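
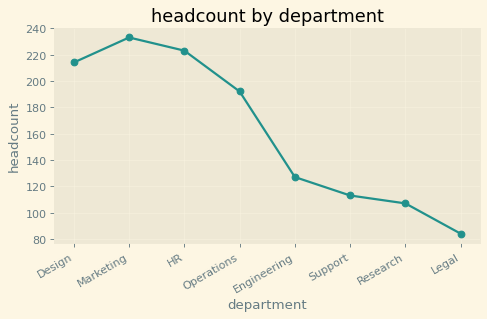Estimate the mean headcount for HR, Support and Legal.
≈ 140

(220 + 120 + 80) / 3 ≈ 140.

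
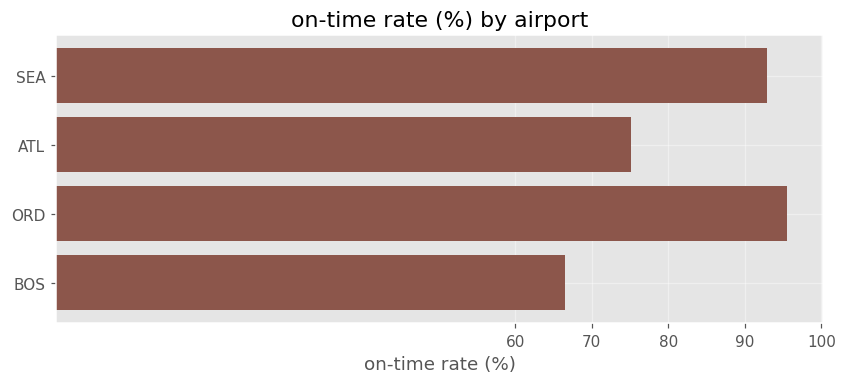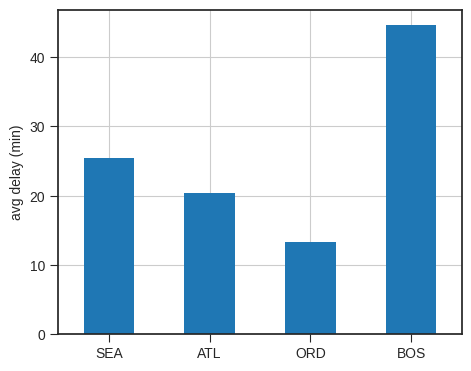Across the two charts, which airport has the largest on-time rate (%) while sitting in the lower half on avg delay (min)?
Chart 2 median avg delay (min) ≈ 25; below-median airports: ATL, ORD. Among those, ORD has the highest on-time rate (%) (≈ 100).

ORD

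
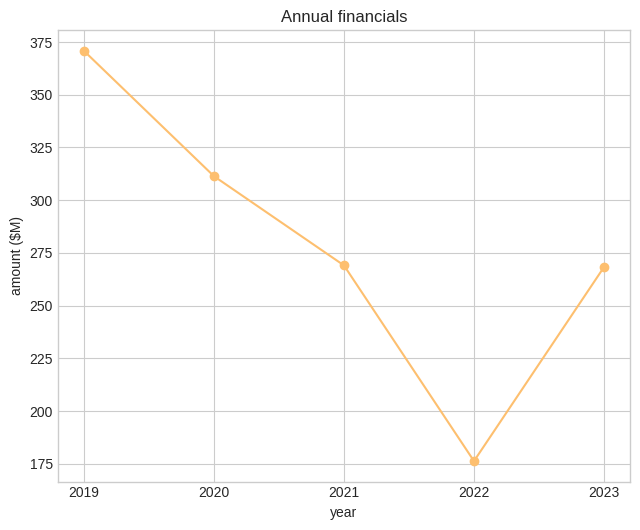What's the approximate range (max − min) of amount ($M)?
≈ 200

Max 2019 ≈ 380, min 2022 ≈ 180; range ≈ 200.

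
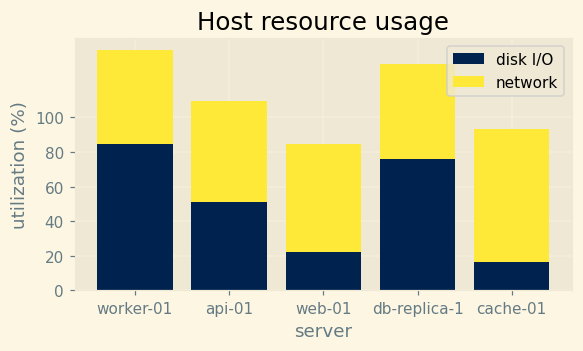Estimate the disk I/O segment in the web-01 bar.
≈ 20

disk I/O top ≈ 20, bottom ≈ 0; segment ≈ 20.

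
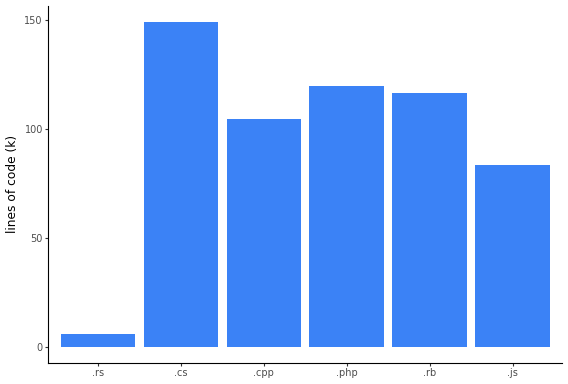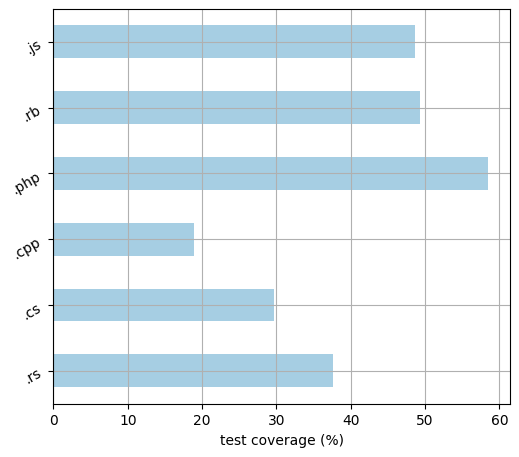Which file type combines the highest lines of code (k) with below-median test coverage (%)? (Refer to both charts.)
Chart 2 median test coverage (%) ≈ 40; below-median file types: .rs, .cs, .cpp. Among those, .cs has the highest lines of code (k) (≈ 140).

.cs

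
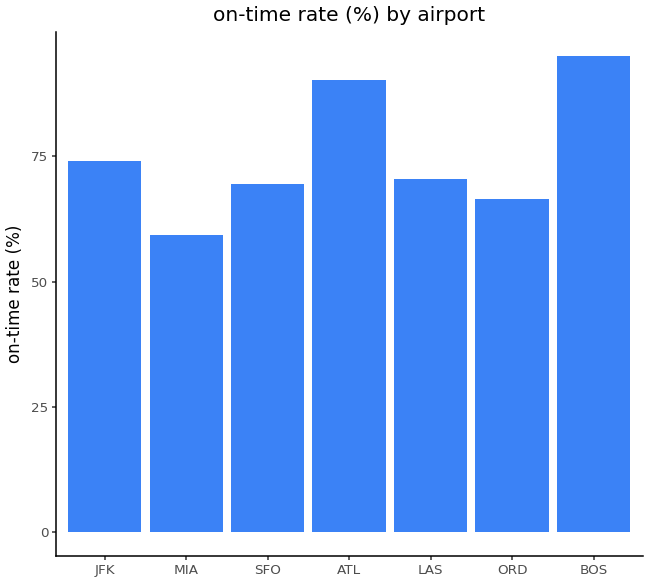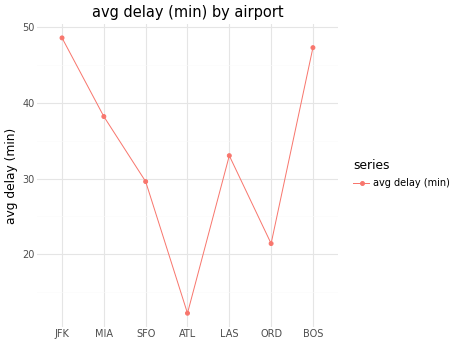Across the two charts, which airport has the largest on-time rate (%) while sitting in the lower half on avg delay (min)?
ATL

Chart 2 median avg delay (min) ≈ 35; below-median airports: SFO, ATL, ORD. Among those, ATL has the highest on-time rate (%) (≈ 90).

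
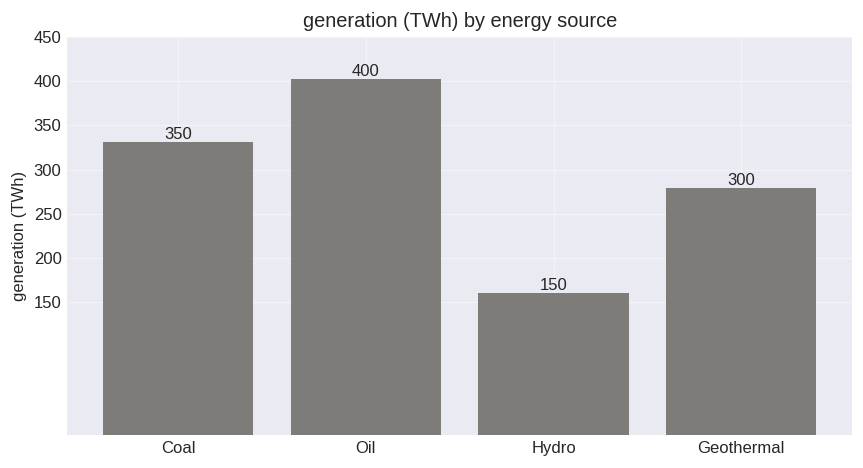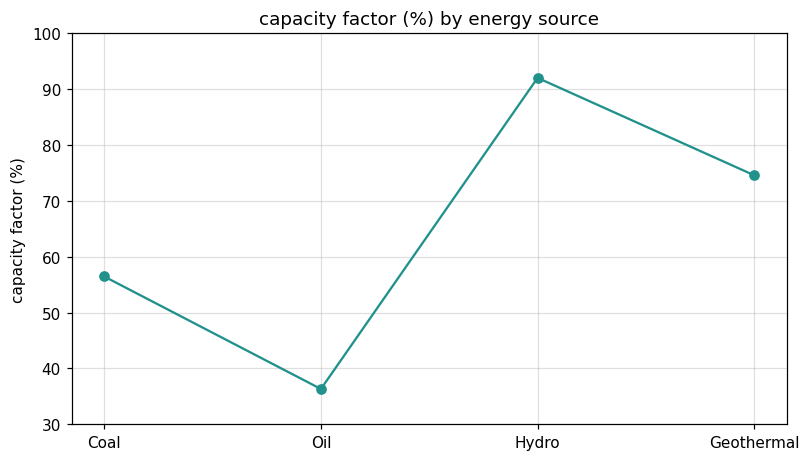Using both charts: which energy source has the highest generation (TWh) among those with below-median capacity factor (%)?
Oil

Chart 2 median capacity factor (%) ≈ 70; below-median energy sources: Coal, Oil. Among those, Oil has the highest generation (TWh) (≈ 400).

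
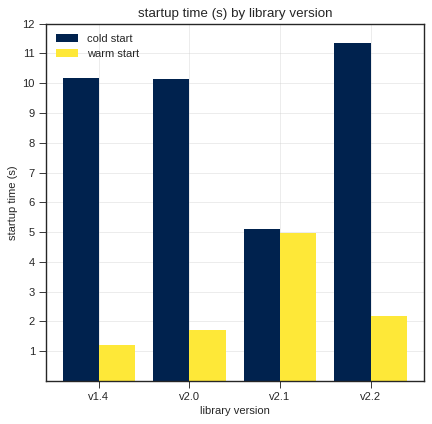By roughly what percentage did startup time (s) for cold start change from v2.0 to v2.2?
≈ +10%

v2.0 ≈ 10, v2.2 ≈ 11; (11 − 10) / 10 ≈ +10%.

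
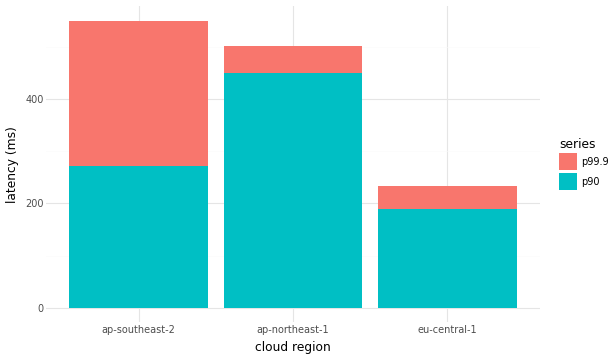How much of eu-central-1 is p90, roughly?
≈ 200

p90 top ≈ 200, bottom ≈ 0; segment ≈ 200.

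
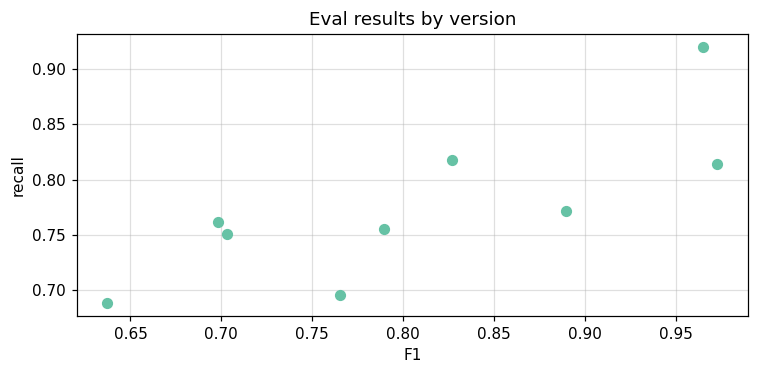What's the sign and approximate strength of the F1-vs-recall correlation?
Points are positively correlated; strong (|r| ≈ 0.8).

positive, strong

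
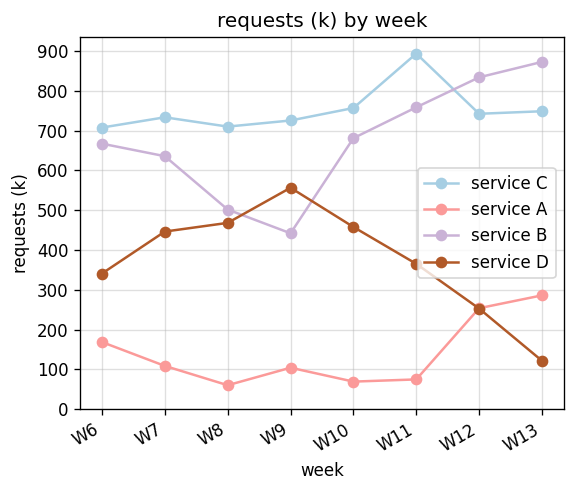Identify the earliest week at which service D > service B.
W8: service D ≈ 500 vs service B ≈ 500 (not yet); W9: service D ≈ 600 vs service B ≈ 400 (first crossover).

W9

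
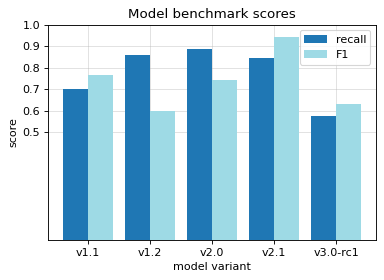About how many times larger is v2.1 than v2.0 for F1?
v2.1 ≈ 0.9, v2.0 ≈ 0.7; 0.9/0.7 ≈ 1.29.

≈ 1.29×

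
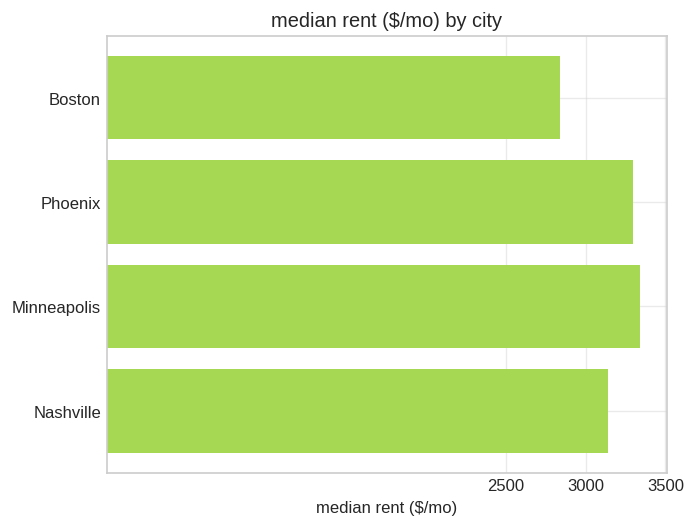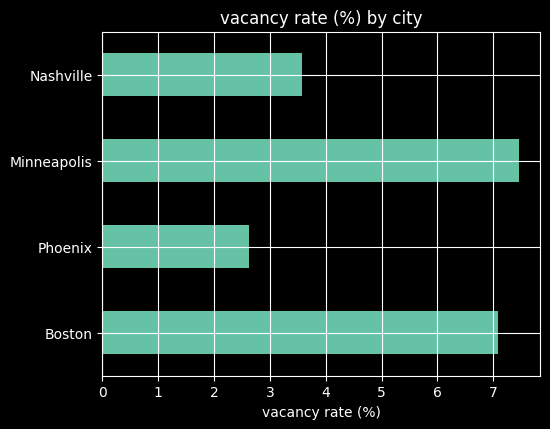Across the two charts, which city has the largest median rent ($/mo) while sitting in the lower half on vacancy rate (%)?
Phoenix

Chart 2 median vacancy rate (%) ≈ 5; below-median cities: Phoenix, Nashville. Among those, Phoenix has the highest median rent ($/mo) (≈ 3500).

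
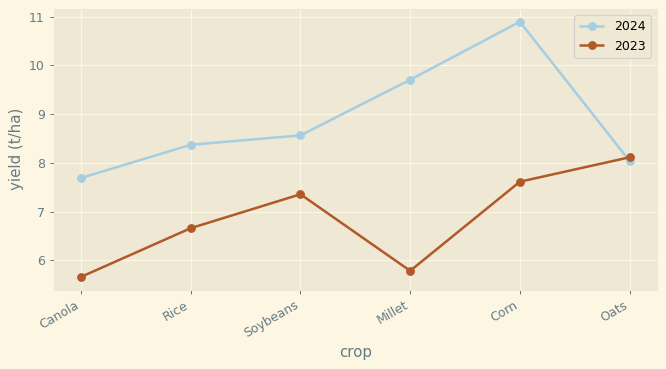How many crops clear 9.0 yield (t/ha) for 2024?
2

Above 9.0: Millet, Corn.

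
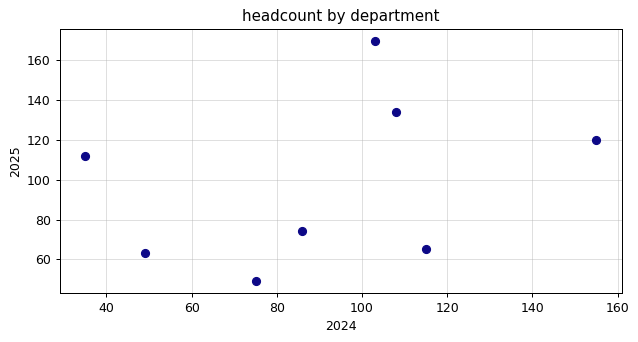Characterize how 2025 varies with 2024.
Points are positively correlated; weak (|r| ≈ 0.3).

positive, weak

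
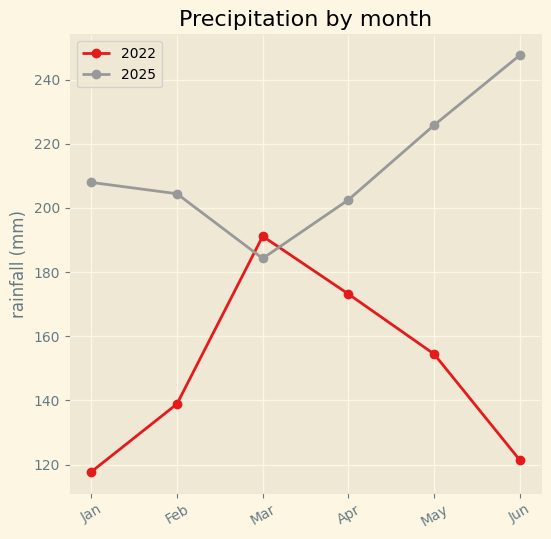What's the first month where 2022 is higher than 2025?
Feb: 2022 ≈ 140 vs 2025 ≈ 200 (not yet); Mar: 2022 ≈ 200 vs 2025 ≈ 180 (first crossover).

Mar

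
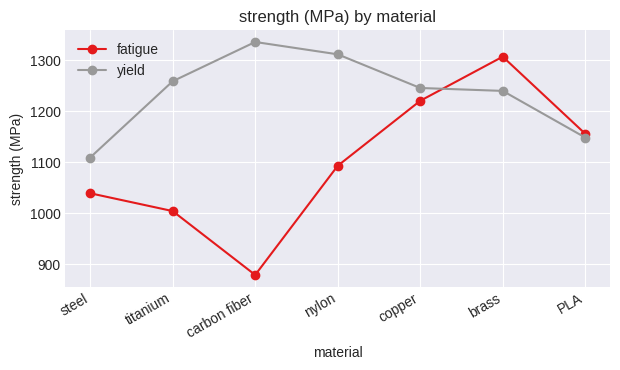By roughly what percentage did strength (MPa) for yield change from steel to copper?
steel ≈ 1100, copper ≈ 1250; (1250 − 1100) / 1100 ≈ +13.6%.

≈ +13.6%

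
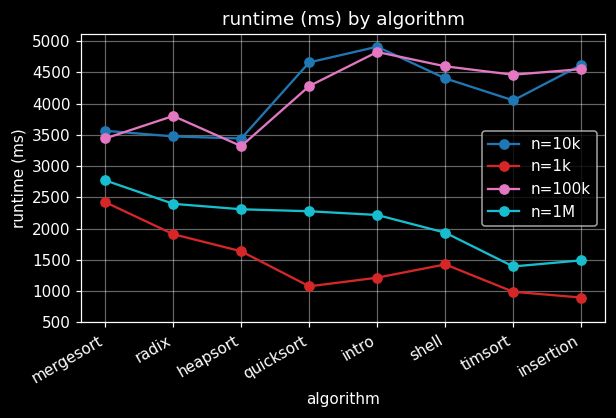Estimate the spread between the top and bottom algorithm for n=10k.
Max intro ≈ 5000, min heapsort ≈ 3500; range ≈ 1500.

≈ 1500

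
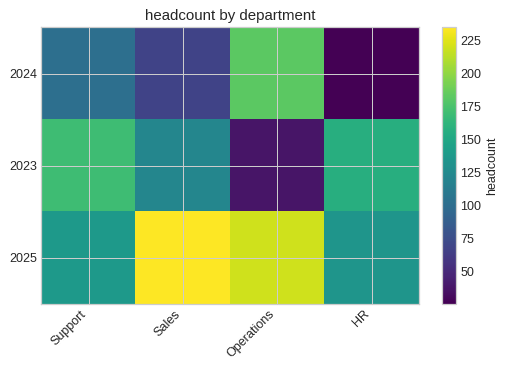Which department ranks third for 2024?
Sales

Top 4 for 2024: Operations ≈ 180, Support ≈ 100, Sales ≈ 60, HR ≈ 20.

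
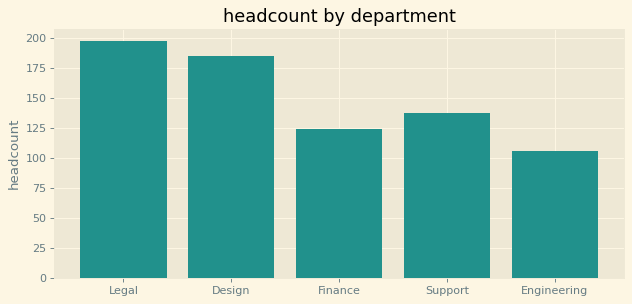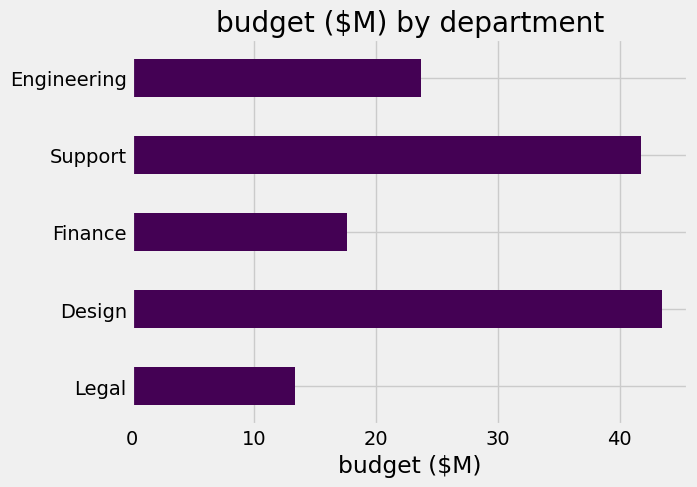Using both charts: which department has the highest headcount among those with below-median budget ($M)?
Legal

Chart 2 median budget ($M) ≈ 25; below-median departments: Legal, Finance. Among those, Legal has the highest headcount (≈ 200).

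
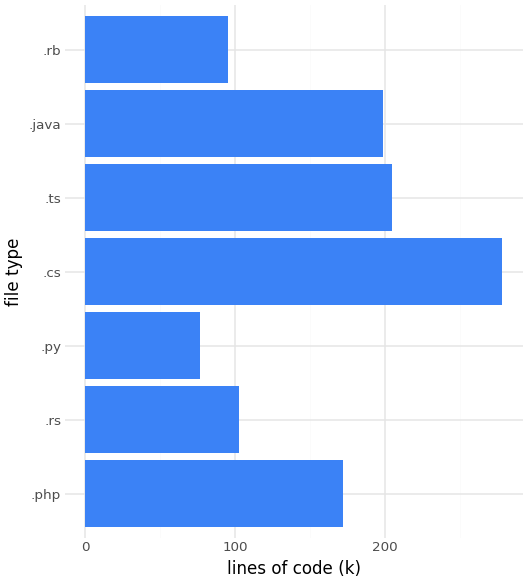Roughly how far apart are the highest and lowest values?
Max .cs ≈ 275, min .py ≈ 75; range ≈ 200.

≈ 200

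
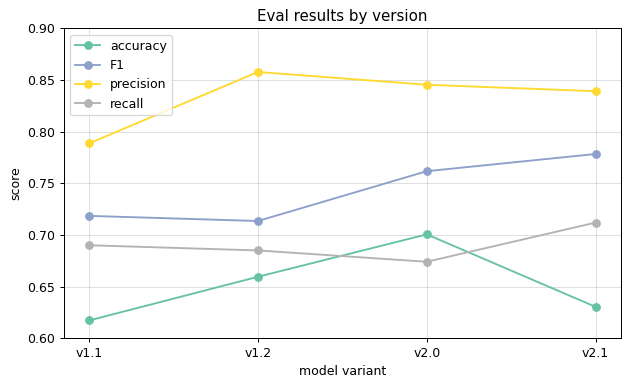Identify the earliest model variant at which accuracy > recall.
v1.2: accuracy ≈ 0.65 vs recall ≈ 0.70 (not yet); v2.0: accuracy ≈ 0.70 vs recall ≈ 0.65 (first crossover).

v2.0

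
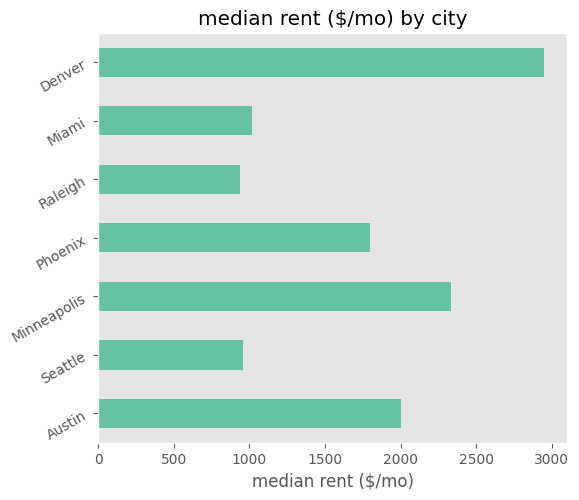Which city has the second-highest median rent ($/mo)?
Minneapolis

Top 3: Denver ≈ 3000, Minneapolis ≈ 2500, Austin ≈ 2000.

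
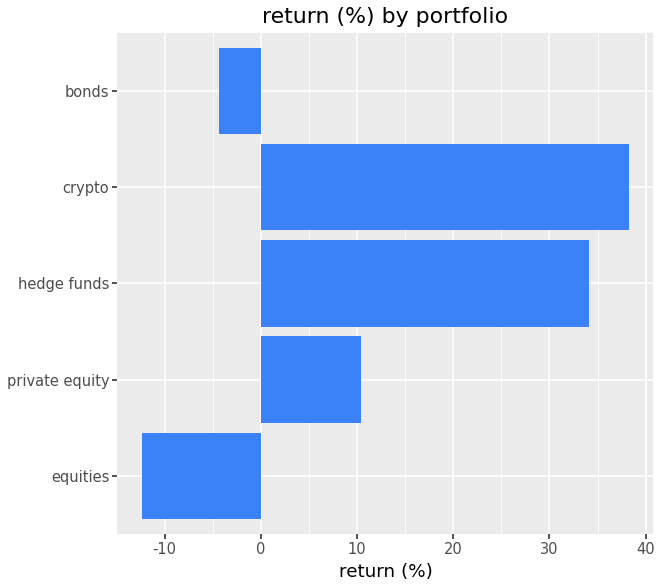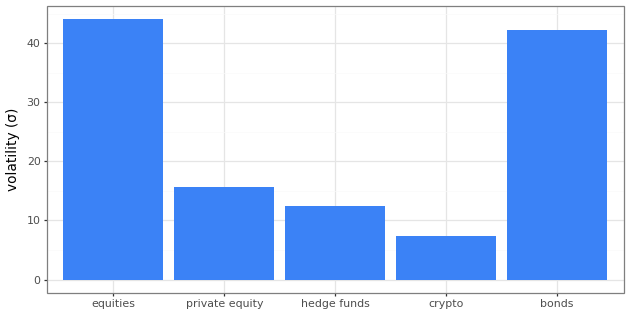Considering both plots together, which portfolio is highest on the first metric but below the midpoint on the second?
crypto

Chart 2 median volatility (σ) ≈ 15; below-median portfolios: hedge funds, crypto. Among those, crypto has the highest return (%) (≈ 40).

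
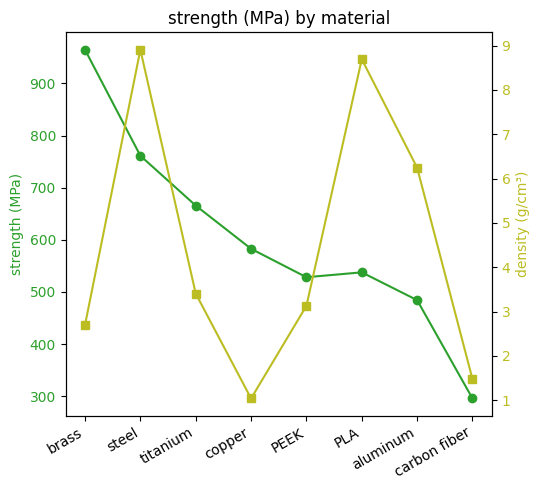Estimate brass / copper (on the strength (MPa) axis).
brass ≈ 1000, copper ≈ 600; 1000/600 ≈ 1.67.

≈ 1.67×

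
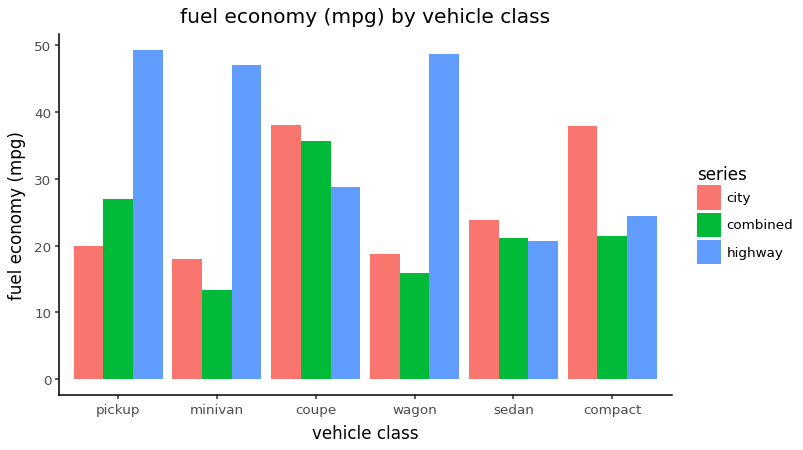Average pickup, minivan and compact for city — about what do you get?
≈ 27

(20 + 20 + 40) / 3 ≈ 27.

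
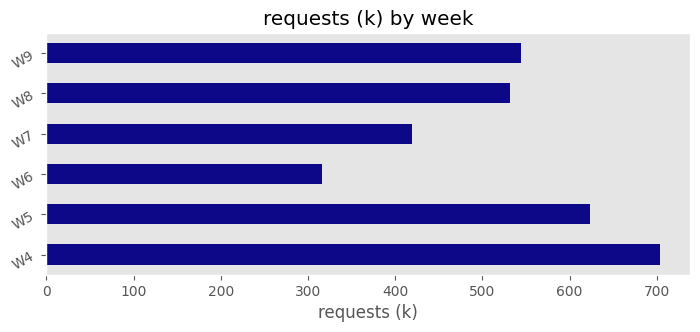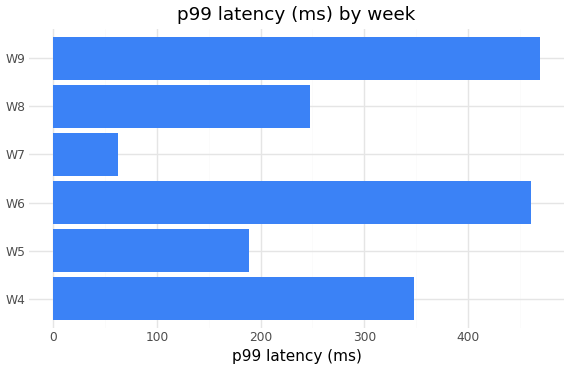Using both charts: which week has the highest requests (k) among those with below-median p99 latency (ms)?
Chart 2 median p99 latency (ms) ≈ 300; below-median weeks: W5, W7, W8. Among those, W5 has the highest requests (k) (≈ 600).

W5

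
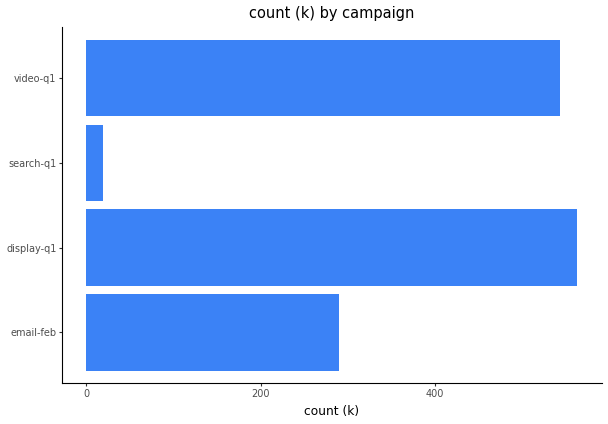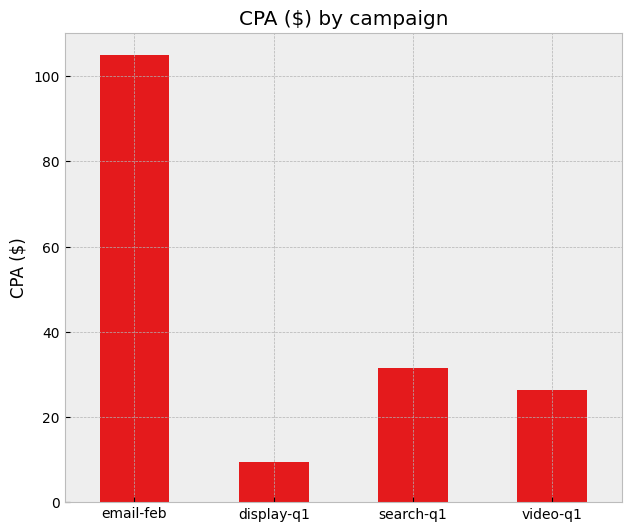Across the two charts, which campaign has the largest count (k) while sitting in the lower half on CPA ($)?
Chart 2 median CPA ($) ≈ 30; below-median campaigns: display-q1, video-q1. Among those, display-q1 has the highest count (k) (≈ 600).

display-q1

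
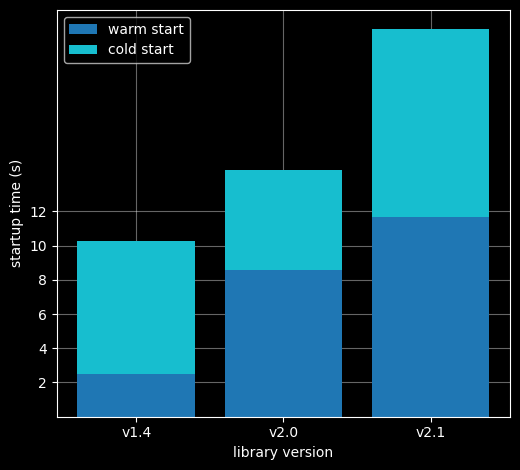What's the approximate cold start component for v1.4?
cold start top ≈ 10, bottom ≈ 2; segment ≈ 8.

≈ 8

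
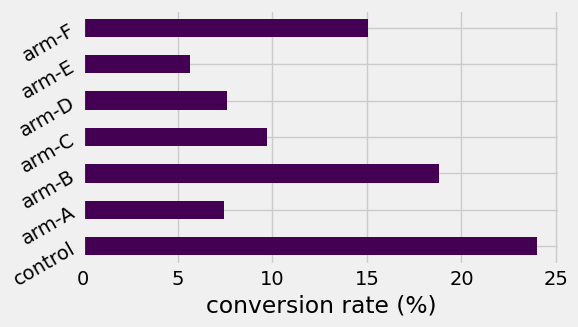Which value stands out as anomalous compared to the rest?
control ≈ 24; the rest sit between ≈ 6 and ≈ 18.

control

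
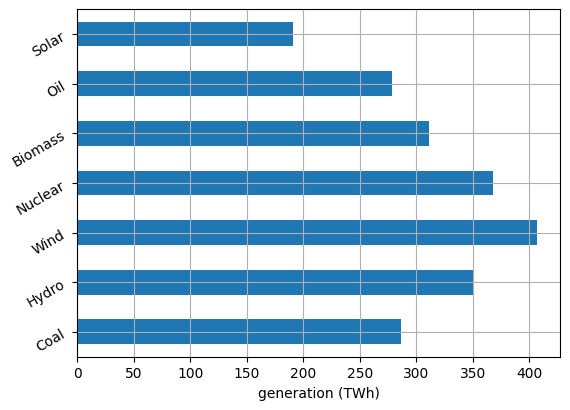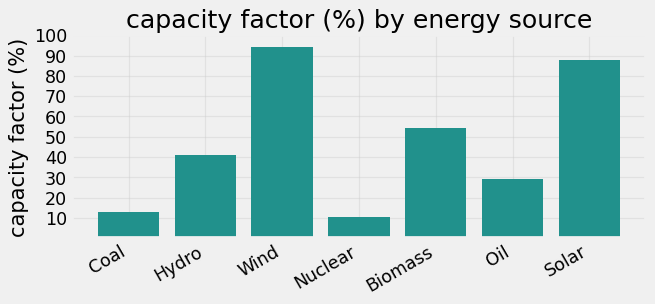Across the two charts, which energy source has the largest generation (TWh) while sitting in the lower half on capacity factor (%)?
Nuclear

Chart 2 median capacity factor (%) ≈ 40; below-median energy sources: Coal, Nuclear, Oil. Among those, Nuclear has the highest generation (TWh) (≈ 350).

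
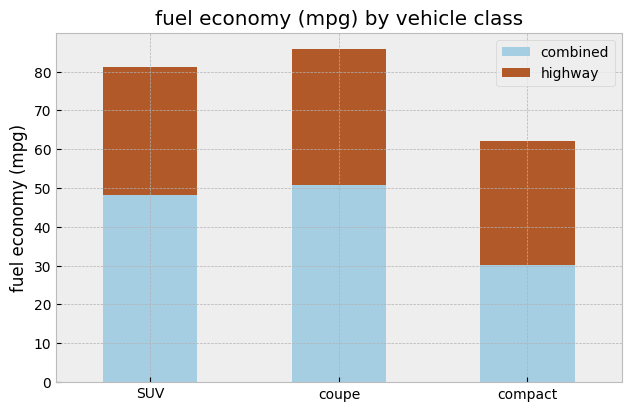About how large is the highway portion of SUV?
≈ 30

highway top ≈ 80, bottom ≈ 50; segment ≈ 30.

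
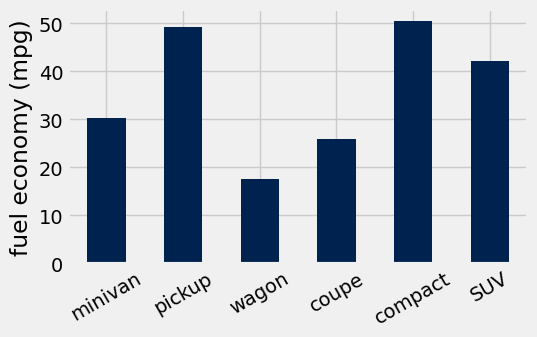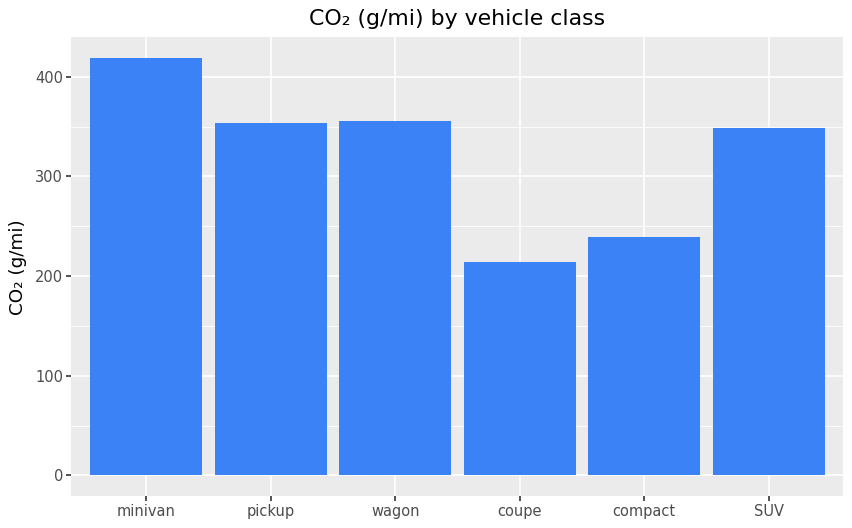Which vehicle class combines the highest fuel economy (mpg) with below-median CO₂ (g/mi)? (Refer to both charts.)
Chart 2 median CO₂ (g/mi) ≈ 350; below-median vehicle classes: coupe, compact, SUV. Among those, compact has the highest fuel economy (mpg) (≈ 50).

compact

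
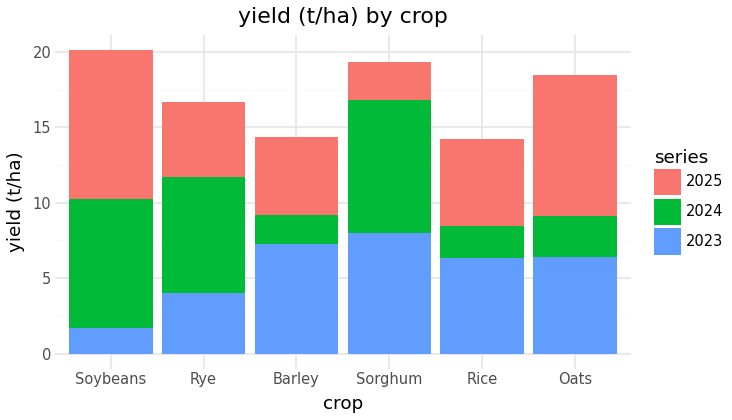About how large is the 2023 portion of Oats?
2023 top ≈ 6, bottom ≈ 0; segment ≈ 6.

≈ 6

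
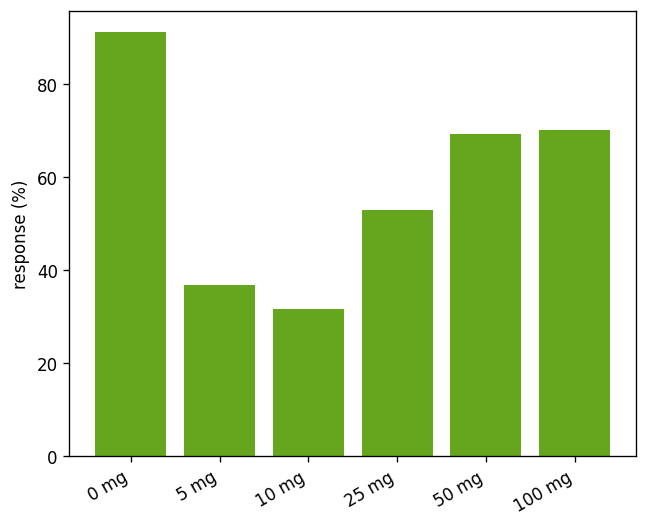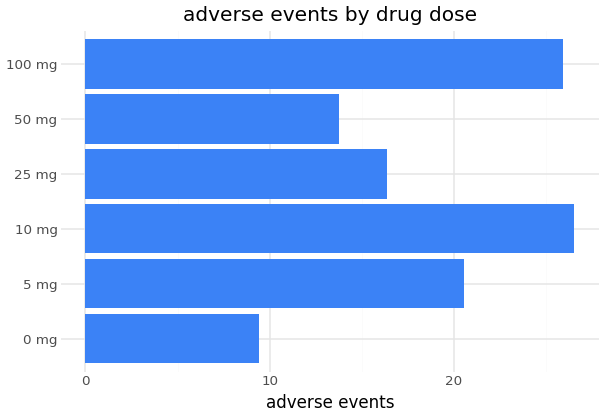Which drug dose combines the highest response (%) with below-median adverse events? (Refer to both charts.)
Chart 2 median adverse events ≈ 20; below-median drug doses: 0 mg, 25 mg, 50 mg. Among those, 0 mg has the highest response (%) (≈ 90).

0 mg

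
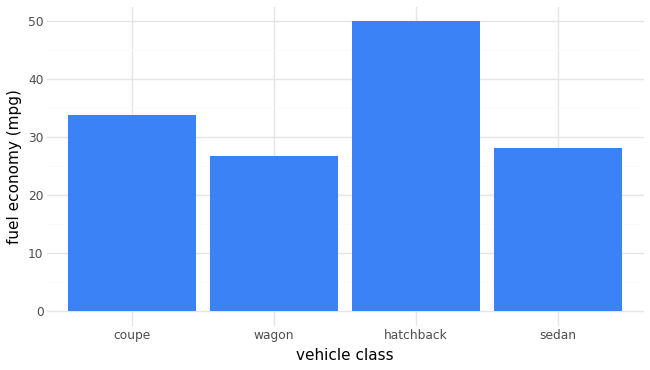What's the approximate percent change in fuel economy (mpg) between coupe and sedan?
≈ -14.3%

coupe ≈ 35, sedan ≈ 30; (30 − 35) / 35 ≈ -14.3%.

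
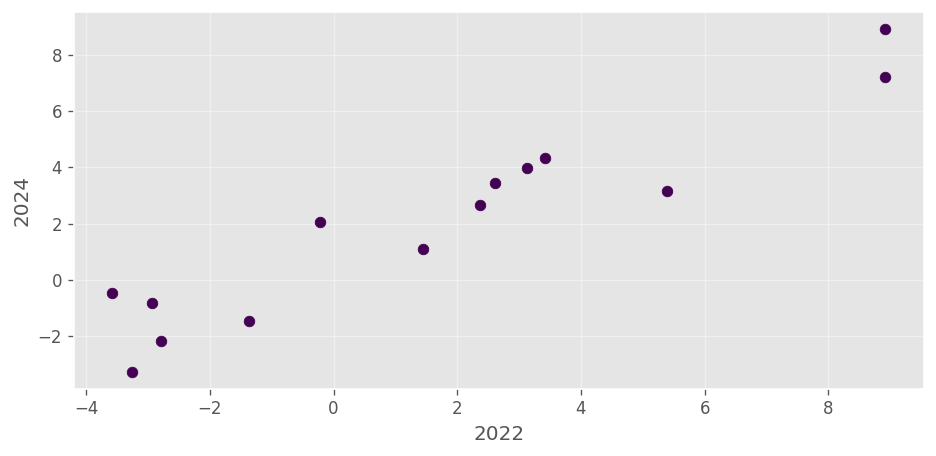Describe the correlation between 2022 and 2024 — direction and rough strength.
Points are positively correlated; strong (|r| ≈ 0.9).

positive, strong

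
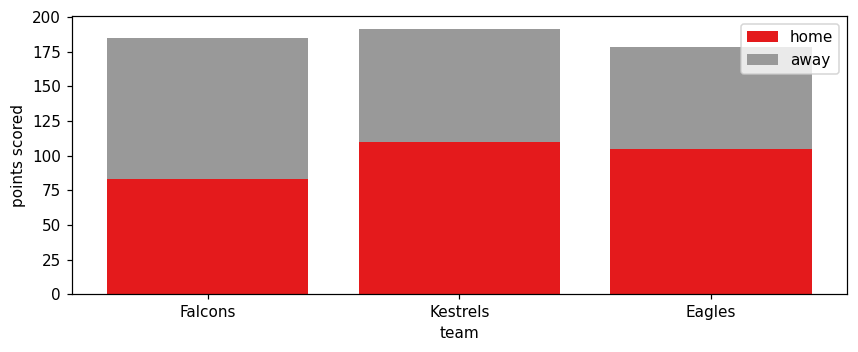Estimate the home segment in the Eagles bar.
≈ 100

home top ≈ 100, bottom ≈ 0; segment ≈ 100.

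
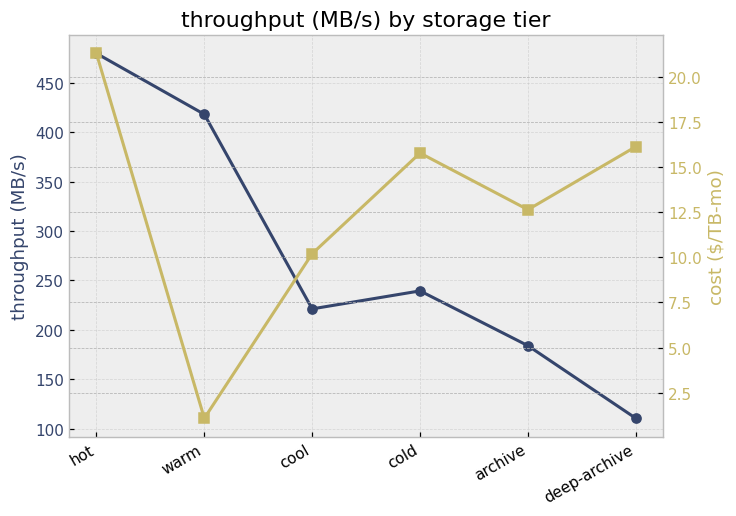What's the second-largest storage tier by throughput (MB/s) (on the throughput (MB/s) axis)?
warm

Top 3 (on the throughput (MB/s) axis): hot ≈ 500, warm ≈ 400, cold ≈ 250.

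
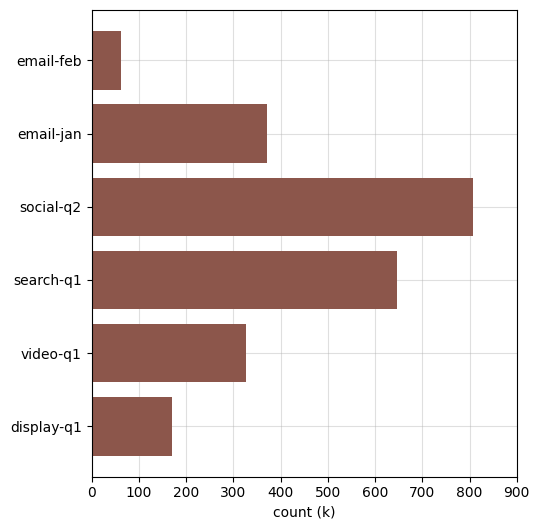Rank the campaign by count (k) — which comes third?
Top 4: social-q2 ≈ 800, search-q1 ≈ 600, email-jan ≈ 400, video-q1 ≈ 300.

email-jan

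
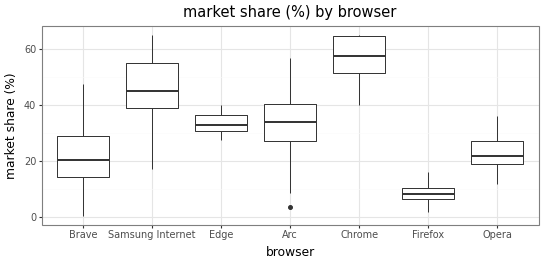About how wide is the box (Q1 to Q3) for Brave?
≈ 15

Q3 ≈ 30, Q1 ≈ 15; IQR ≈ 15.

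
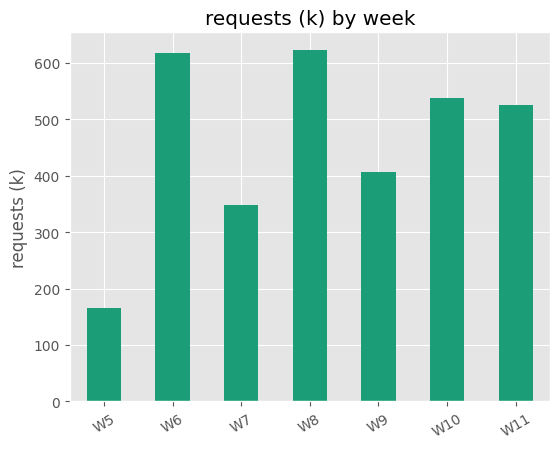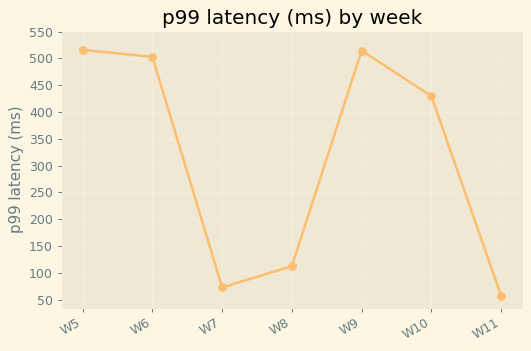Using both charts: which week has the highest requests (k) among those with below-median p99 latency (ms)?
Chart 2 median p99 latency (ms) ≈ 450; below-median weeks: W7, W8, W11. Among those, W8 has the highest requests (k) (≈ 600).

W8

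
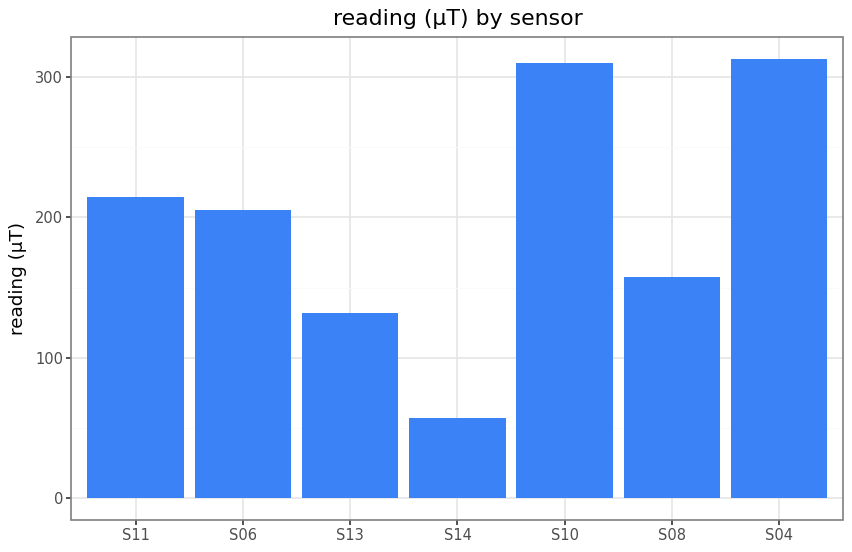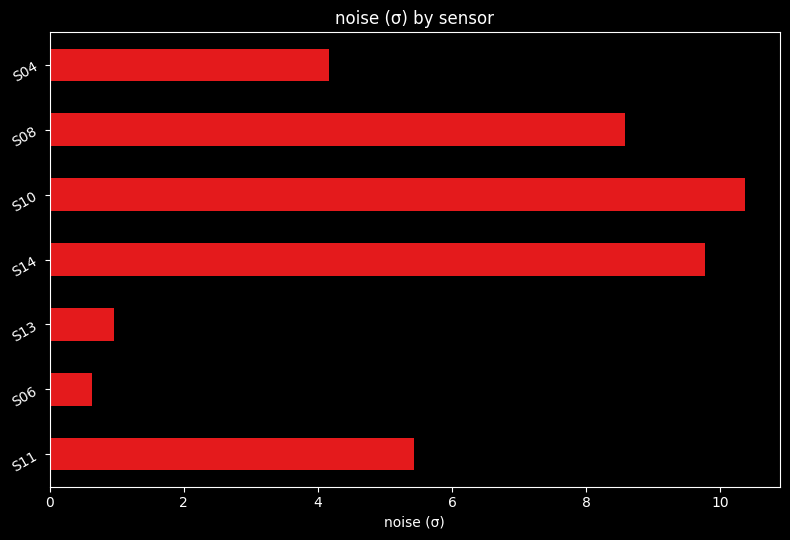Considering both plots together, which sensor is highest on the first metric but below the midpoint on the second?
S04

Chart 2 median noise (σ) ≈ 5; below-median sensors: S06, S13, S04. Among those, S04 has the highest reading (µT) (≈ 300).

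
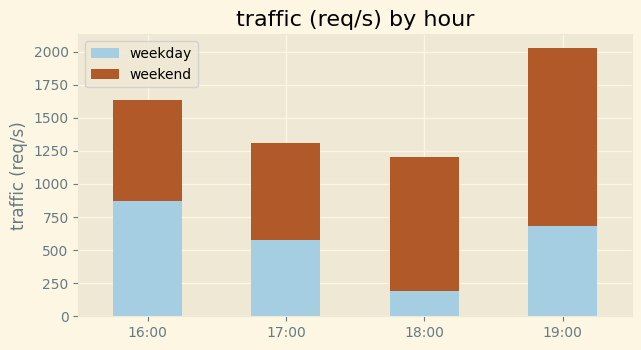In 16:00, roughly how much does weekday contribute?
≈ 800

weekday top ≈ 800, bottom ≈ 0; segment ≈ 800.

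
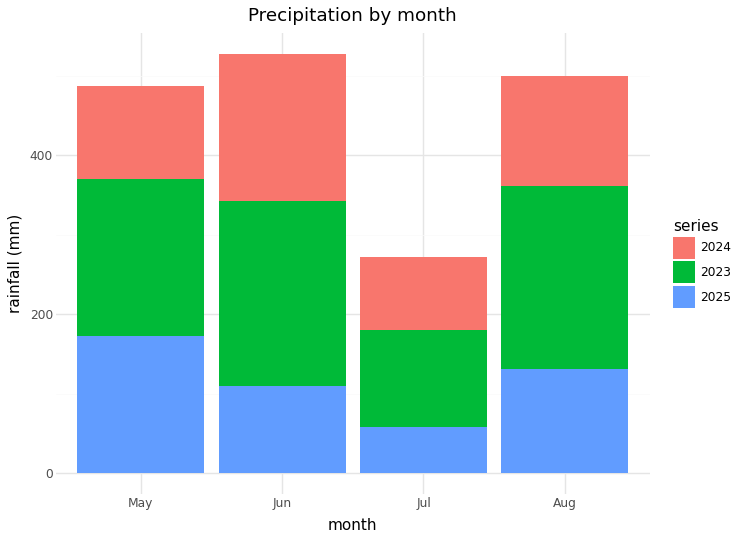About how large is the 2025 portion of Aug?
≈ 150

2025 top ≈ 150, bottom ≈ 0; segment ≈ 150.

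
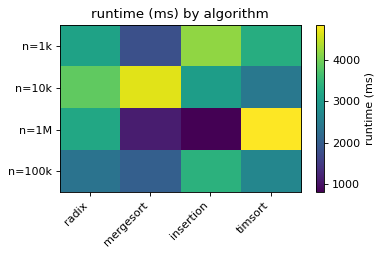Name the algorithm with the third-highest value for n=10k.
insertion

Top 4 for n=10k: mergesort ≈ 4500, radix ≈ 4000, insertion ≈ 3000, timsort ≈ 2500.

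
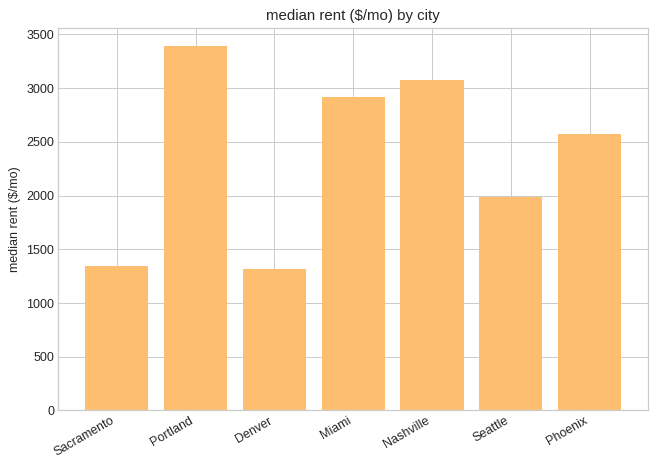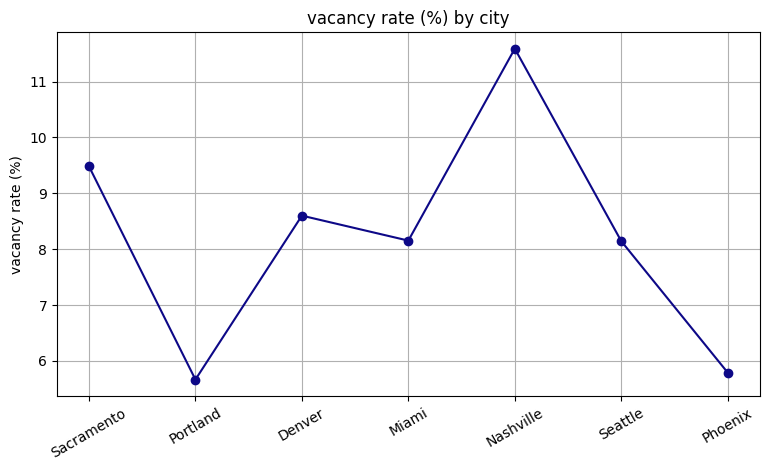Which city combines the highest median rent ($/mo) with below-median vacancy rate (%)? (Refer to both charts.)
Chart 2 median vacancy rate (%) ≈ 8; below-median cities: Portland, Seattle, Phoenix. Among those, Portland has the highest median rent ($/mo) (≈ 3500).

Portland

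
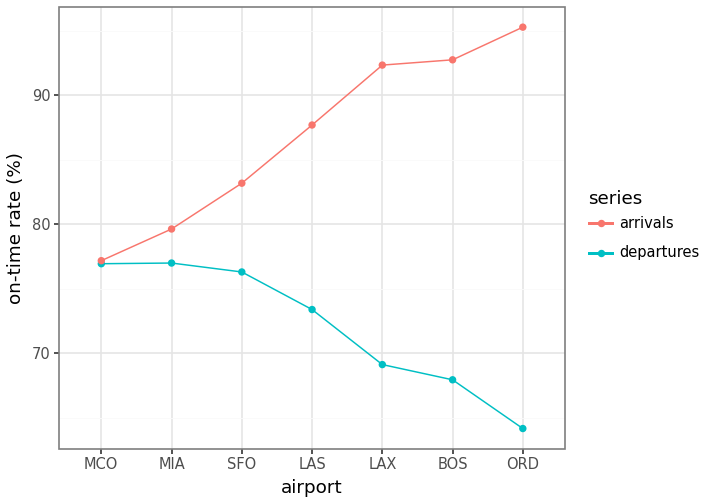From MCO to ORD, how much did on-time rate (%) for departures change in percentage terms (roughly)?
MCO ≈ 75, ORD ≈ 65; (65 − 75) / 75 ≈ -13.3%.

≈ -13.3%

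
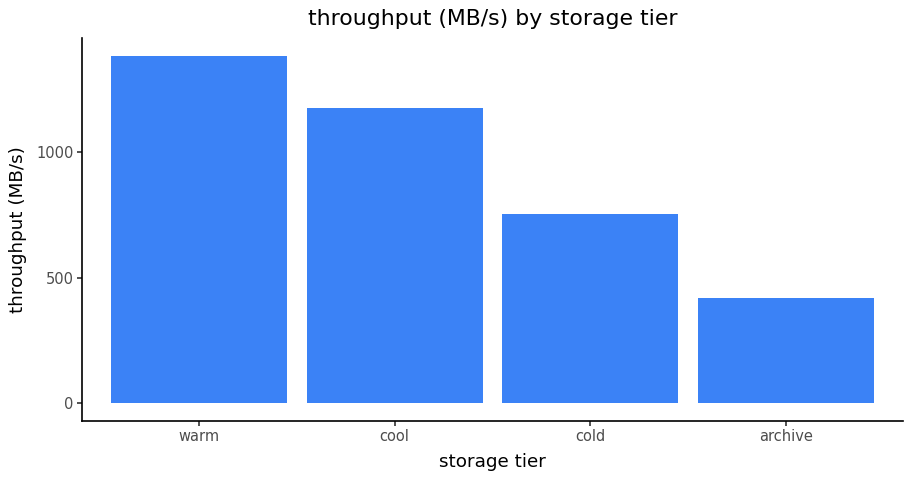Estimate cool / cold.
cool ≈ 1200, cold ≈ 800; 1200/800 ≈ 1.5.

≈ 1.5×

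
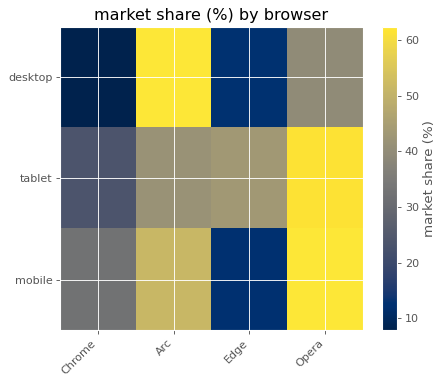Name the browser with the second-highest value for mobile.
Top 3 for mobile: Opera ≈ 60, Arc ≈ 50, Chrome ≈ 35.

Arc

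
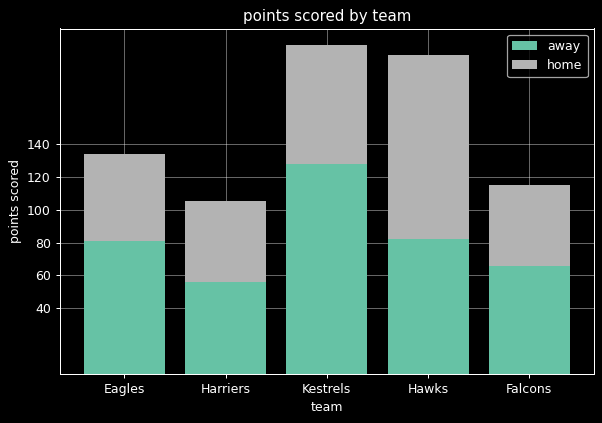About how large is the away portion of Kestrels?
away top ≈ 120, bottom ≈ 0; segment ≈ 120.

≈ 120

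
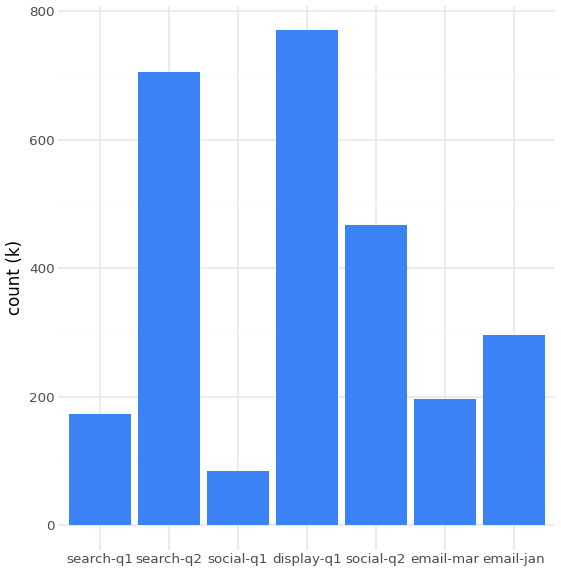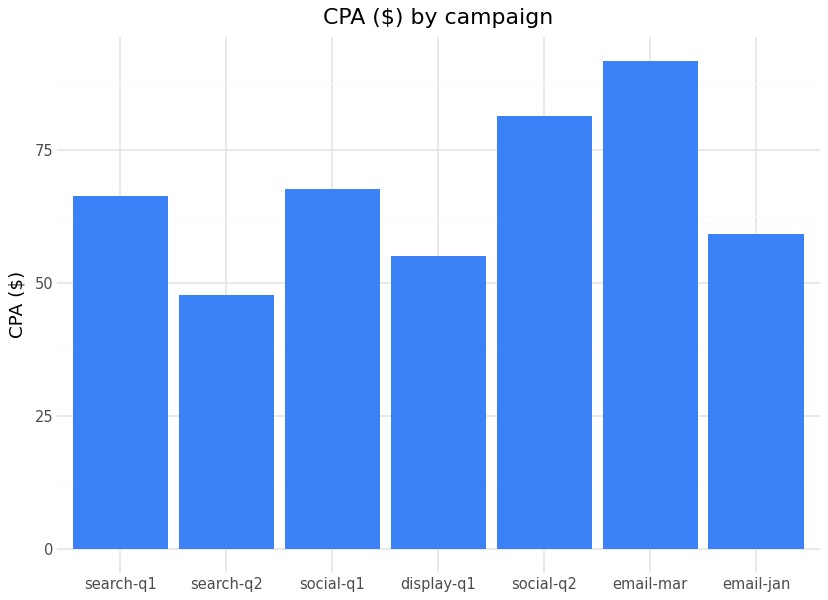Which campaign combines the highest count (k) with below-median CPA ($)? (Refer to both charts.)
display-q1

Chart 2 median CPA ($) ≈ 70; below-median campaigns: search-q2, display-q1, email-jan. Among those, display-q1 has the highest count (k) (≈ 800).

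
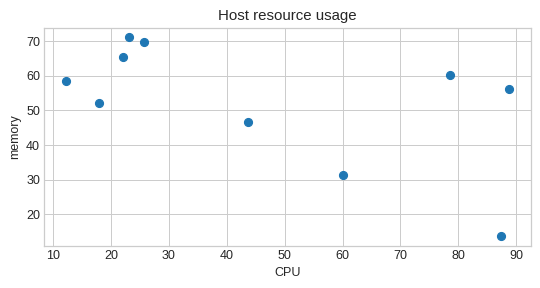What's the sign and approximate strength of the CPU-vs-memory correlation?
negative, moderate

Points are negatively correlated; moderate (|r| ≈ 0.6).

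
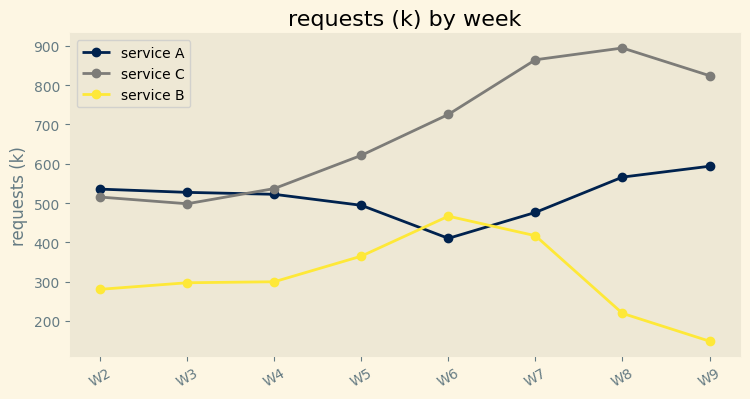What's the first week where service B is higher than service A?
W6

W5: service B ≈ 400 vs service A ≈ 500 (not yet); W6: service B ≈ 500 vs service A ≈ 400 (first crossover).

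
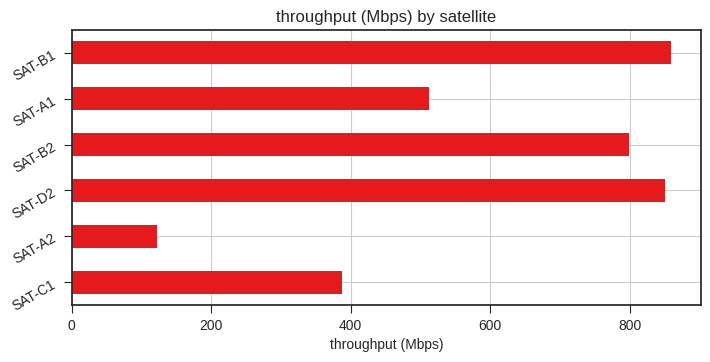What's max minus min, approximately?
≈ 800

Max SAT-B1 ≈ 900, min SAT-A2 ≈ 100; range ≈ 800.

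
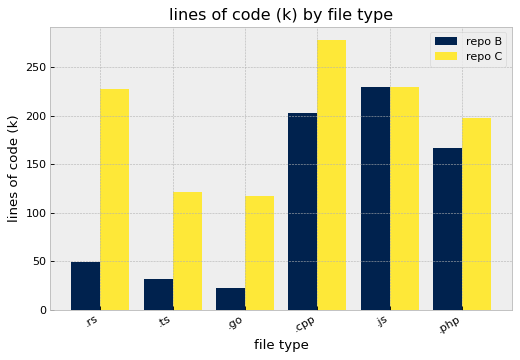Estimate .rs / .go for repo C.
.rs ≈ 225, .go ≈ 125; 225/125 ≈ 1.8.

≈ 1.8×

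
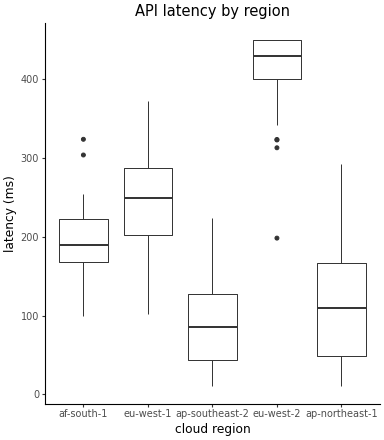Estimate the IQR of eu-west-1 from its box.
≈ 100

Q3 ≈ 300, Q1 ≈ 200; IQR ≈ 100.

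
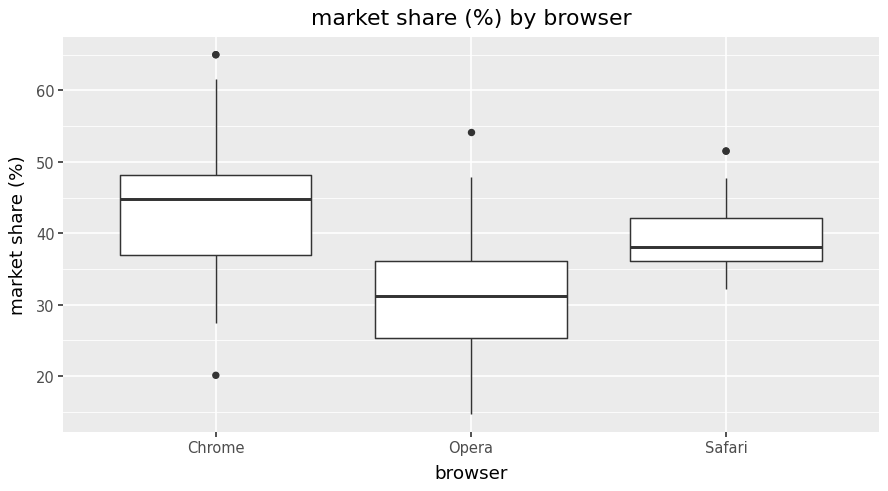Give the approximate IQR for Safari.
Q3 ≈ 42, Q1 ≈ 36; IQR ≈ 6.

≈ 6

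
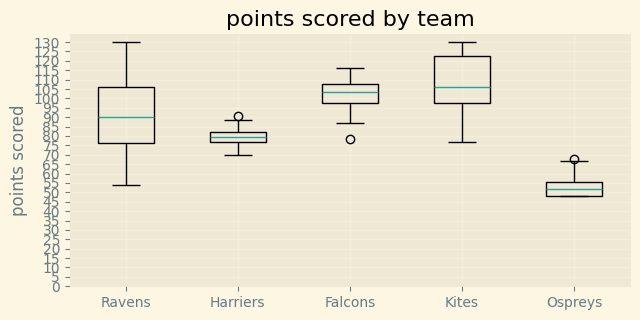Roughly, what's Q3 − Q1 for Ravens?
≈ 30

Q3 ≈ 105, Q1 ≈ 75; IQR ≈ 30.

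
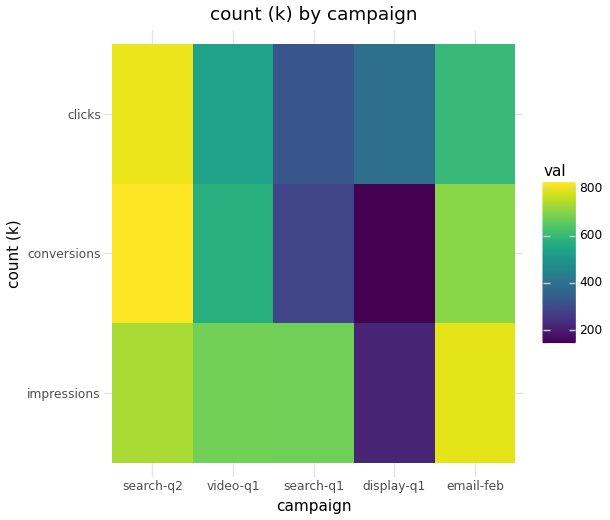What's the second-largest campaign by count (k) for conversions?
Top 3 for conversions: search-q2 ≈ 800, email-feb ≈ 700, video-q1 ≈ 600.

email-feb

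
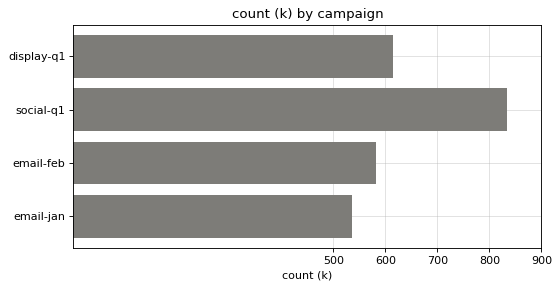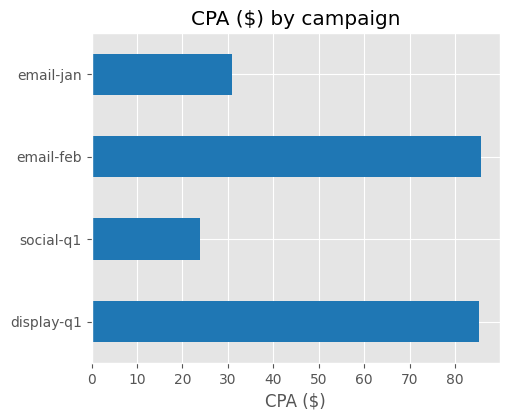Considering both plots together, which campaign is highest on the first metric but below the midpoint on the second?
social-q1

Chart 2 median CPA ($) ≈ 60; below-median campaigns: social-q1, email-jan. Among those, social-q1 has the highest count (k) (≈ 800).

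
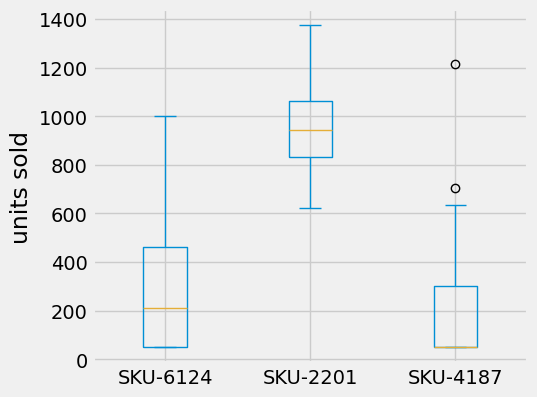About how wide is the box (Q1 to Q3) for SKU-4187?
≈ 300

Q3 ≈ 300, Q1 ≈ 0; IQR ≈ 300.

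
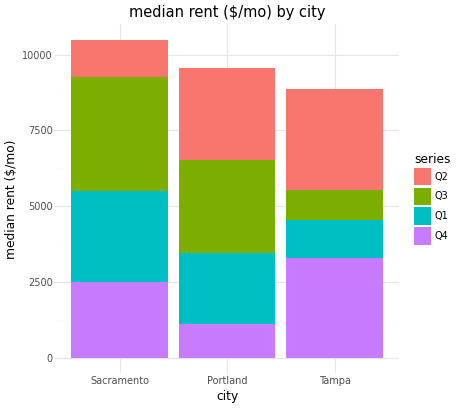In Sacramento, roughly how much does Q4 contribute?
Q4 top ≈ 3000, bottom ≈ 0; segment ≈ 3000.

≈ 3000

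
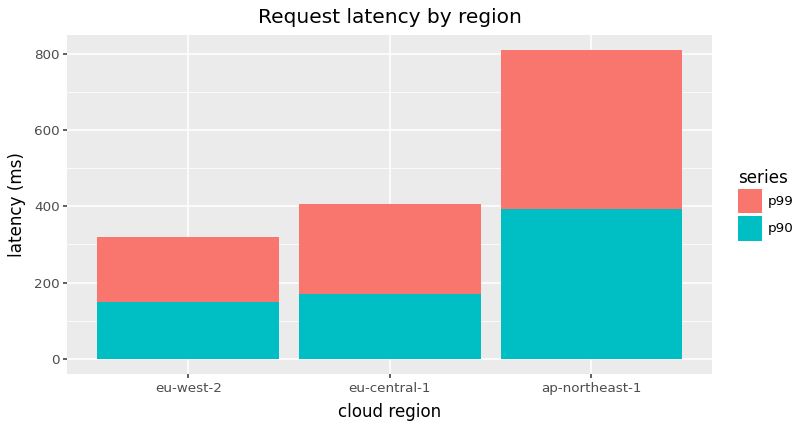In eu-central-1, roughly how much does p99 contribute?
≈ 200

p99 top ≈ 400, bottom ≈ 200; segment ≈ 200.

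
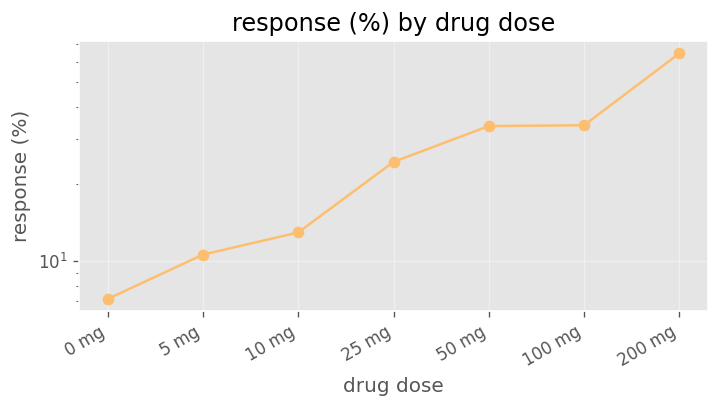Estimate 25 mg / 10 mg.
25 mg ≈ 25, 10 mg ≈ 15; 25/15 ≈ 1.67.

≈ 1.67×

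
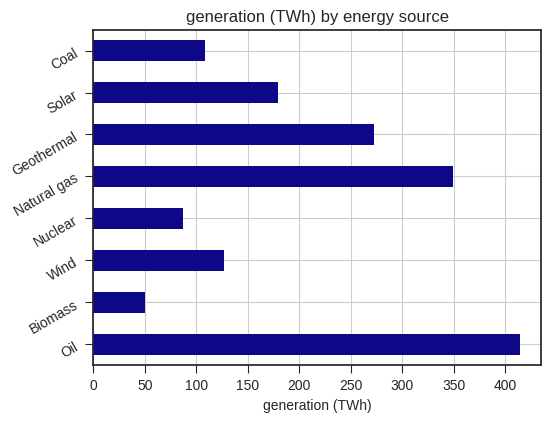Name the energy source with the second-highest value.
Top 3: Oil ≈ 400, Natural gas ≈ 350, Geothermal ≈ 250.

Natural gas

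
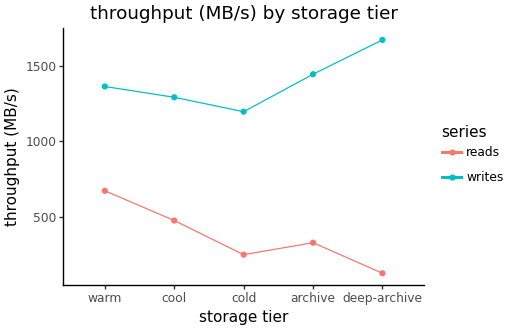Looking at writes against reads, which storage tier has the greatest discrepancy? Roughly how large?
deep-archive: writes ≈ 1600, reads ≈ 200 → gap ≈ 1400. Next-largest (archive) is only ≈ 1000.

deep-archive, ≈ 1400 MB/s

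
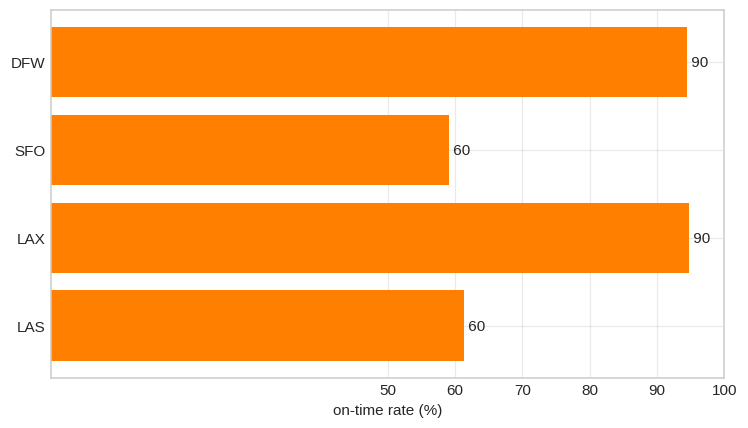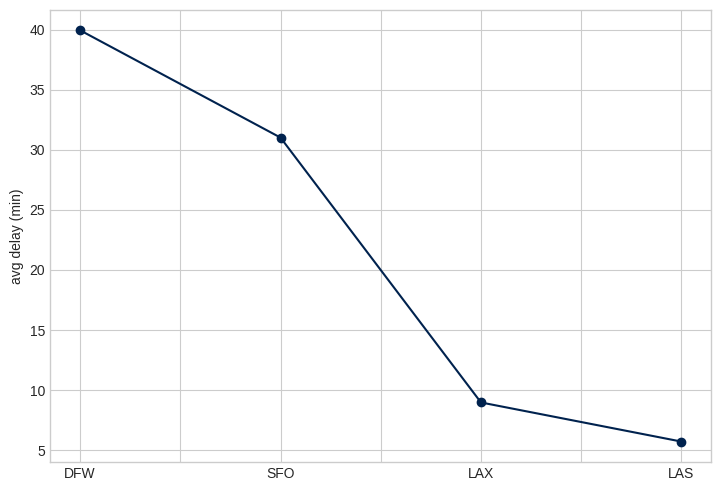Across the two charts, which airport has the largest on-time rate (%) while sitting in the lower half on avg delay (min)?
LAX

Chart 2 median avg delay (min) ≈ 20; below-median airports: LAX, LAS. Among those, LAX has the highest on-time rate (%) (≈ 90).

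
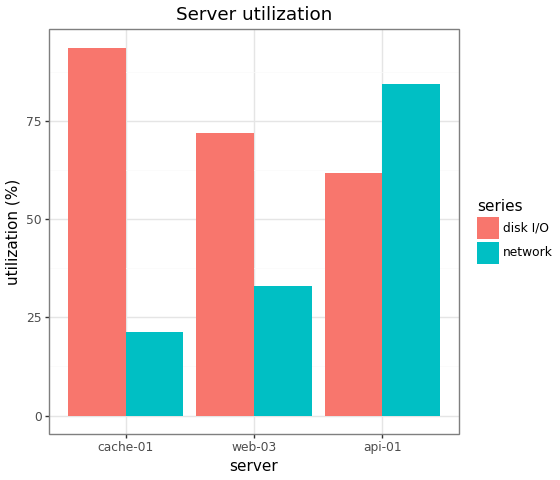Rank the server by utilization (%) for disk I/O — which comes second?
web-03

Top 3 for disk I/O: cache-01 ≈ 90, web-03 ≈ 70, api-01 ≈ 60.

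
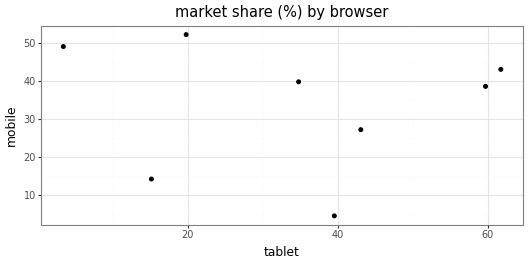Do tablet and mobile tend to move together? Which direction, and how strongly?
no clear correlation

Points are roughly uncorrelated; weak (|r| ≈ 0.1).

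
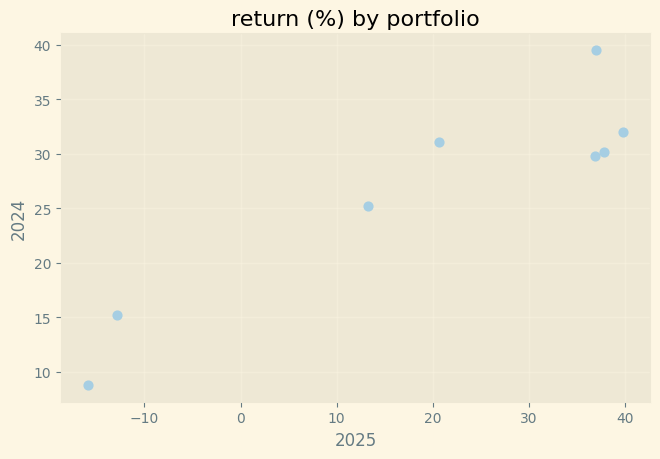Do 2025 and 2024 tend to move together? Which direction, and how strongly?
positive, strong

Points are positively correlated; strong (|r| ≈ 0.9).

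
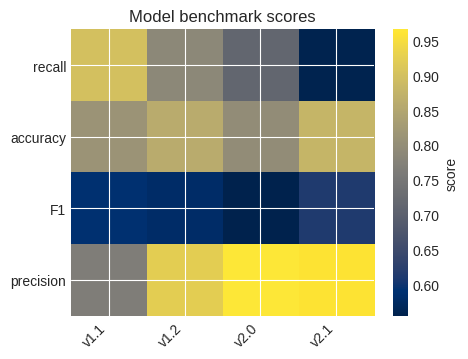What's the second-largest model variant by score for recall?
Top 3 for recall: v1.1 ≈ 0.90, v1.2 ≈ 0.80, v2.0 ≈ 0.70.

v1.2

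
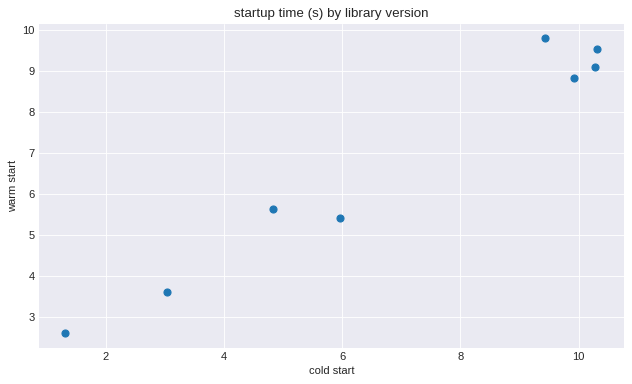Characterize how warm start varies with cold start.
Points are positively correlated; strong (|r| ≈ 1.0).

positive, strong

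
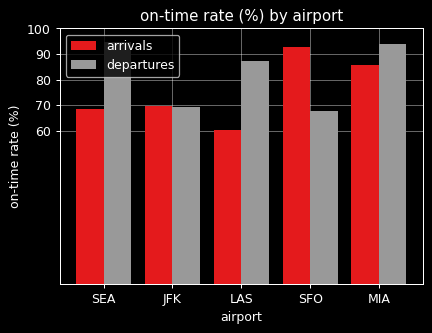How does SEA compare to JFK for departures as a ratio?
SEA ≈ 90, JFK ≈ 70; 90/70 ≈ 1.29.

≈ 1.29×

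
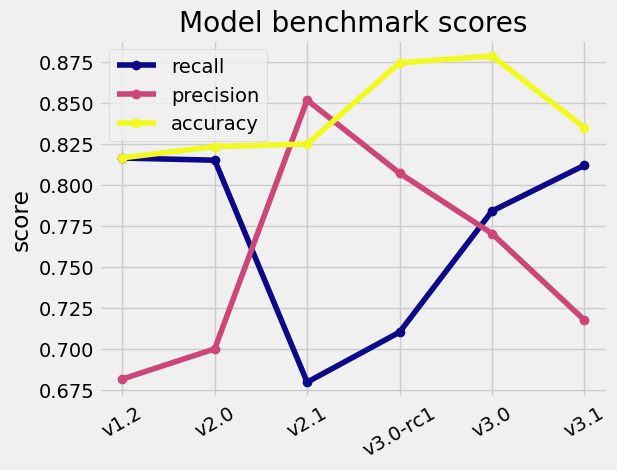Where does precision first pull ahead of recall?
v2.1

v2.0: precision ≈ 0.70 vs recall ≈ 0.82 (not yet); v2.1: precision ≈ 0.86 vs recall ≈ 0.68 (first crossover).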